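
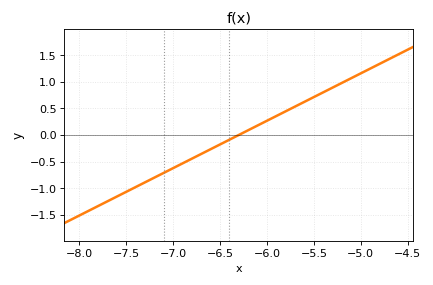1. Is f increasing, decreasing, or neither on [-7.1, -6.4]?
increasing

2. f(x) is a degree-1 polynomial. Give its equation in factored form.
y = 0.89(x + 6.3)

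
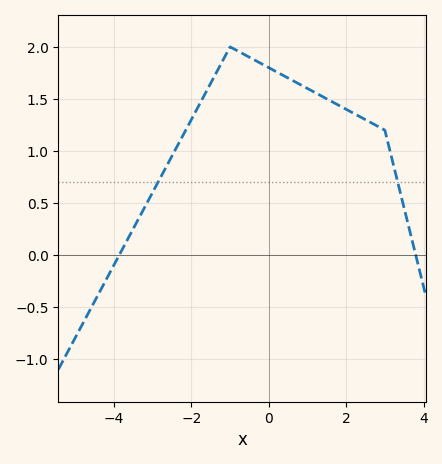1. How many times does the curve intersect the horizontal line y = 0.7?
2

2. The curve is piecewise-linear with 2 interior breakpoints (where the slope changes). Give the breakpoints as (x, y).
(-1, 2); (3, 1.2)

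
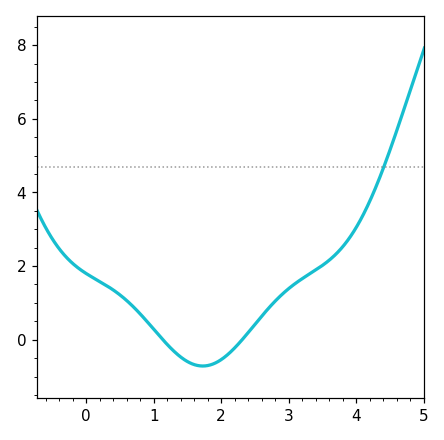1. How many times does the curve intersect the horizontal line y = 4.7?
1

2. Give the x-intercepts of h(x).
1.14, 2.31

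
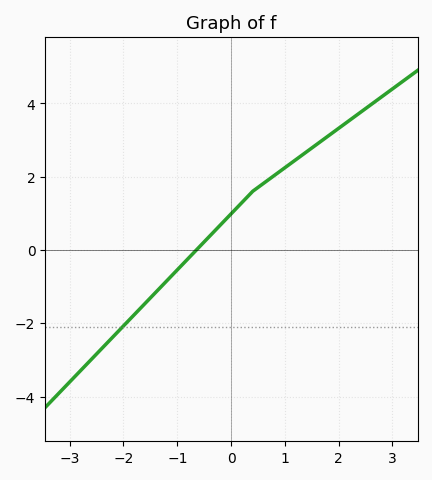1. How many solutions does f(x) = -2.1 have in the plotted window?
1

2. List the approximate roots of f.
-0.6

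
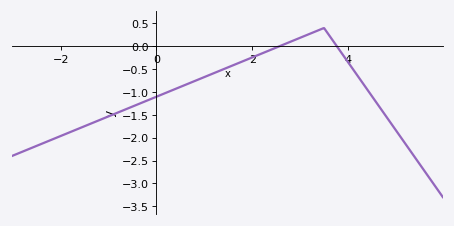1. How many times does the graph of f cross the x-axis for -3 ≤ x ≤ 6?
2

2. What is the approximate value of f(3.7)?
0.102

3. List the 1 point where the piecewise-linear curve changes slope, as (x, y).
(3.5, 0.4)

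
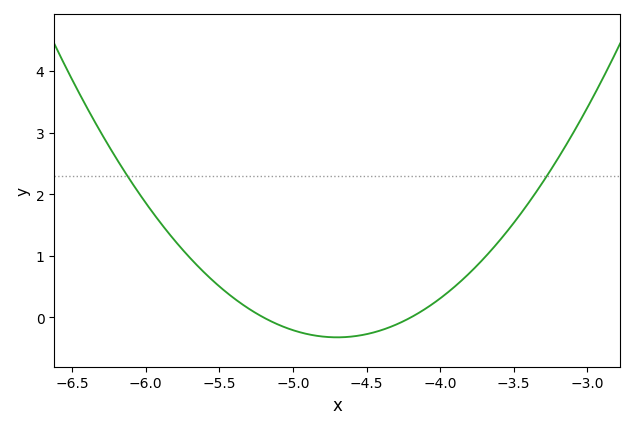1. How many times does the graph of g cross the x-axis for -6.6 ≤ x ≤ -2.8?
2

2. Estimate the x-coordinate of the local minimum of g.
-4.7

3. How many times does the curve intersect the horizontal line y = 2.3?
2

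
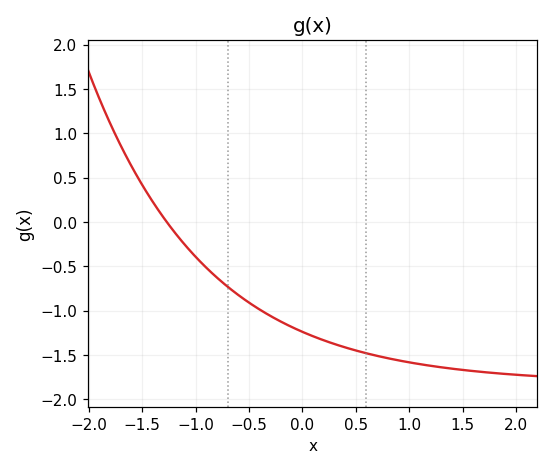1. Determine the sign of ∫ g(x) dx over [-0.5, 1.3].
negative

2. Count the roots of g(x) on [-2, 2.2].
1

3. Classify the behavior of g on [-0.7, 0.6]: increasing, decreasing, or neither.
decreasing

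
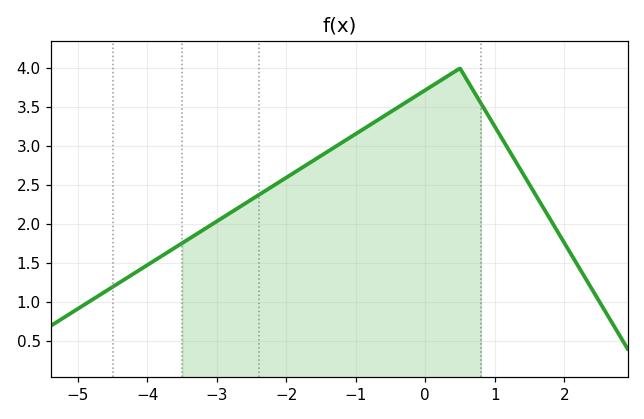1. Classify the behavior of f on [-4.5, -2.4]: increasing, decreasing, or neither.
increasing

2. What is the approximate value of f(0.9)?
3.4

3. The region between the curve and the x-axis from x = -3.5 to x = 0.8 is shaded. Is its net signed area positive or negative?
positive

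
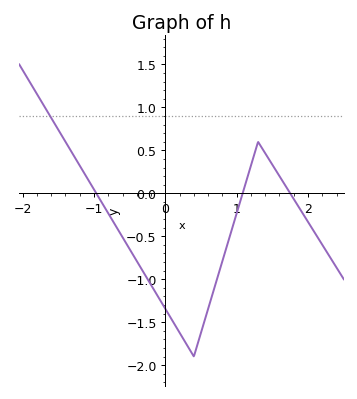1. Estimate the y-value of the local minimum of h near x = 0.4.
-1.9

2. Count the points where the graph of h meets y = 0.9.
1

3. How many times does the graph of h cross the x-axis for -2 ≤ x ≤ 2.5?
3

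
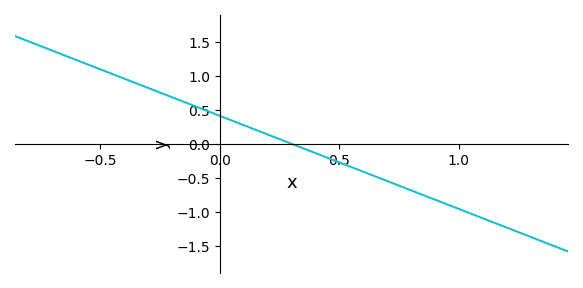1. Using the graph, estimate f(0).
0.4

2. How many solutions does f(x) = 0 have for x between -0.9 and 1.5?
1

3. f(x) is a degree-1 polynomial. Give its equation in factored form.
y = -1.37(x - 0.3)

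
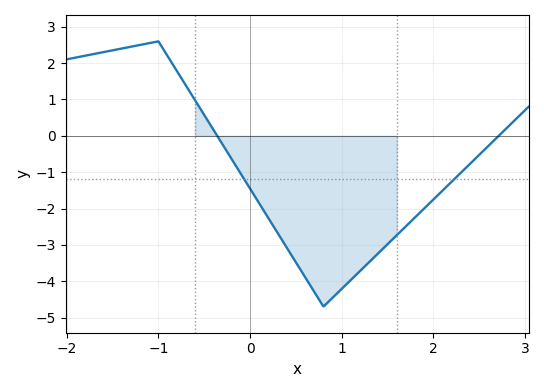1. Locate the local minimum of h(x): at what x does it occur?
0.801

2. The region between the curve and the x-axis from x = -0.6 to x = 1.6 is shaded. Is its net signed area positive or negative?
negative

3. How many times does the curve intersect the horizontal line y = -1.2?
2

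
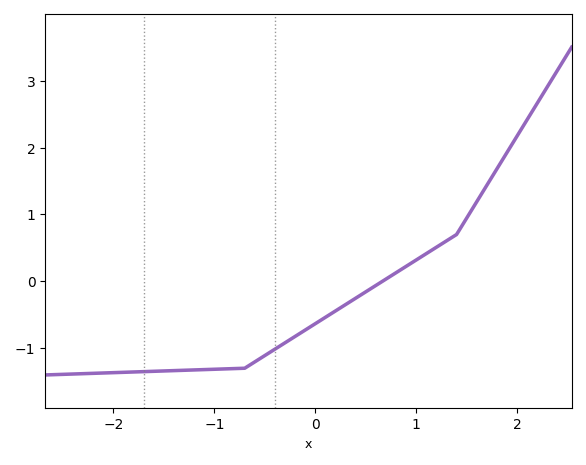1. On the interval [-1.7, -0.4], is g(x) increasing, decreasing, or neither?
increasing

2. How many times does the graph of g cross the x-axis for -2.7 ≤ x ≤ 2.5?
1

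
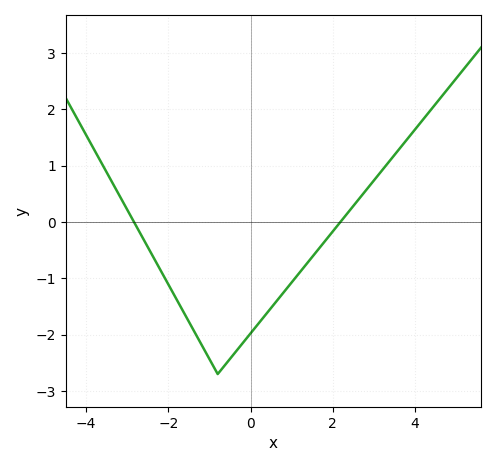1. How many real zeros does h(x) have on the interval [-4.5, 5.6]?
2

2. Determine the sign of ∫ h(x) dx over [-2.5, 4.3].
negative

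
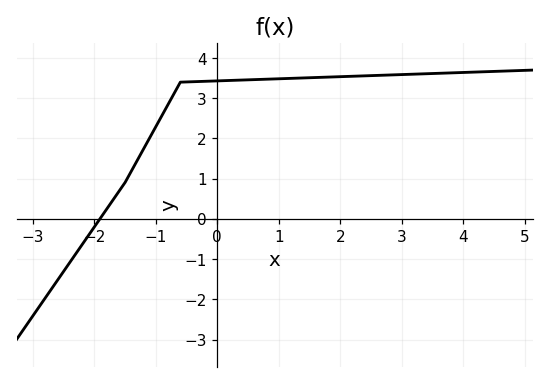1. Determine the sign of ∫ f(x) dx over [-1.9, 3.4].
positive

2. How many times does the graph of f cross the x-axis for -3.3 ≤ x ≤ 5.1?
1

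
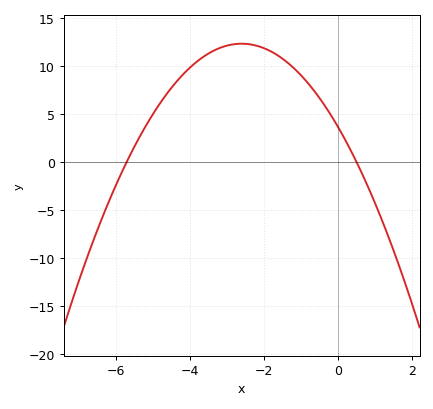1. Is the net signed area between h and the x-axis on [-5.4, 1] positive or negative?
positive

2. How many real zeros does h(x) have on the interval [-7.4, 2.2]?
2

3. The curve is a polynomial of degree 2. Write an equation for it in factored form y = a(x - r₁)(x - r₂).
y = -1.28(x + 5.7)(x - 0.5)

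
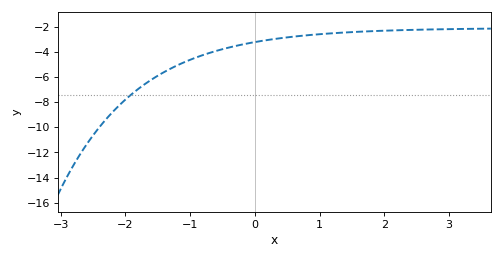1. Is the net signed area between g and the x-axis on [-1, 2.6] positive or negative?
negative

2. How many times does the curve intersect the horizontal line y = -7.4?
1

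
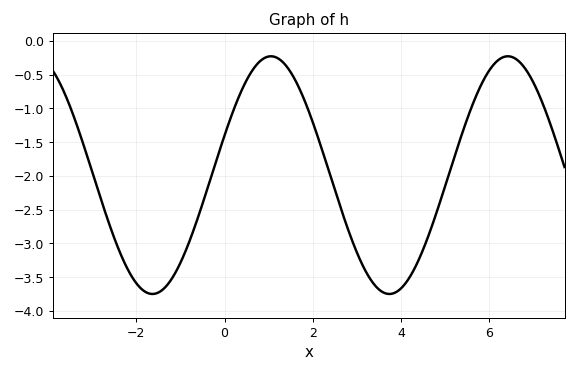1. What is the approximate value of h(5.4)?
-1.34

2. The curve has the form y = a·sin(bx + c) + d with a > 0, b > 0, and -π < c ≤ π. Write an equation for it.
y = 1.76sin(1.17x + 0.342) - 1.99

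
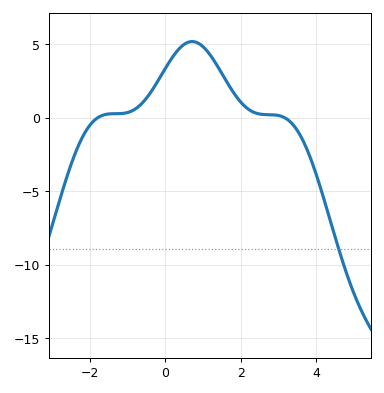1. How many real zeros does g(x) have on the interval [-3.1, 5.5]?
2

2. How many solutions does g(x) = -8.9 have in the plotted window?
1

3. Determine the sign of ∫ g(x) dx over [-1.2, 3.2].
positive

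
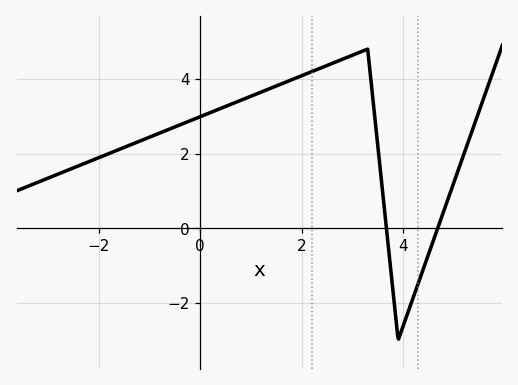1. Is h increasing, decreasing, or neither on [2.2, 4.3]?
neither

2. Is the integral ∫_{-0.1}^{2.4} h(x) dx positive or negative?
positive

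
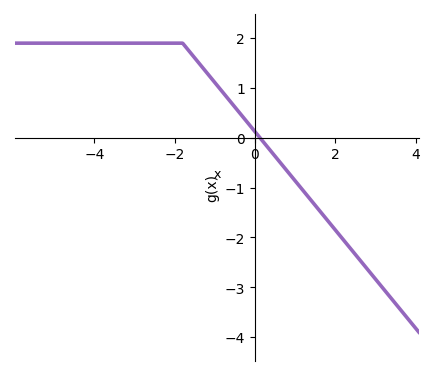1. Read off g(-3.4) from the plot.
1.9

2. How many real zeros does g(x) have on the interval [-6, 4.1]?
1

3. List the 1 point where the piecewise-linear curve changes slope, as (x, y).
(-1.8, 1.9)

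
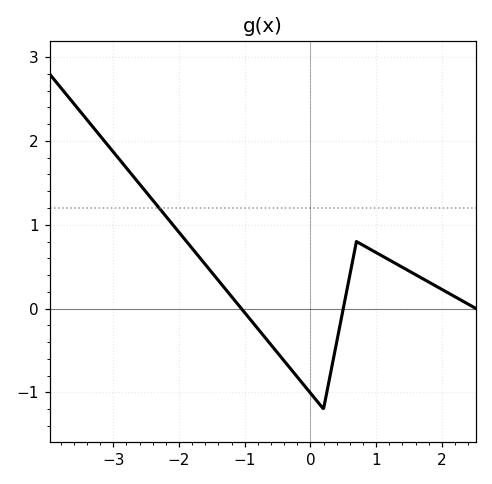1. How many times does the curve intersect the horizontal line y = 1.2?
1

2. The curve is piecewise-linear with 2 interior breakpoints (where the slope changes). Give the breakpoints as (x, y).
(0.2, -1.2); (0.7, 0.8)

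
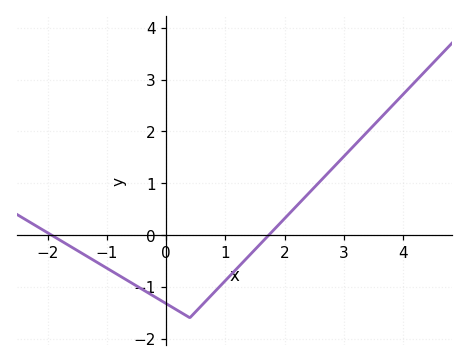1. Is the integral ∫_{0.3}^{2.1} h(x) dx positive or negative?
negative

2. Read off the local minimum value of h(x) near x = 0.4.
-1.6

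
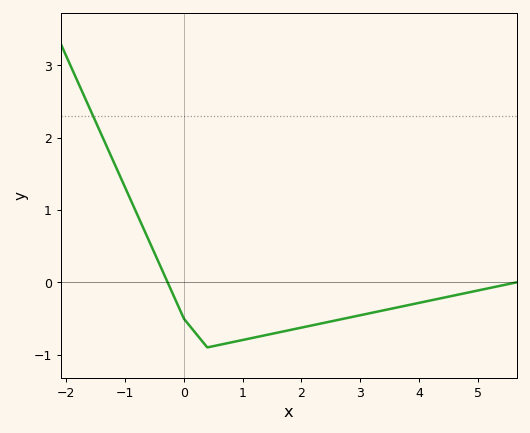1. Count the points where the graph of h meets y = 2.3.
1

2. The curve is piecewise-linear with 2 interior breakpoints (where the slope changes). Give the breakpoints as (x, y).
(0, -0.5); (0.4, -0.9)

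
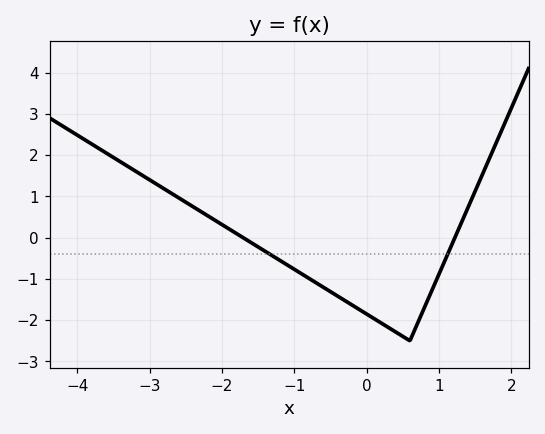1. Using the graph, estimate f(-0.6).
-1.2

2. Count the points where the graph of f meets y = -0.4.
2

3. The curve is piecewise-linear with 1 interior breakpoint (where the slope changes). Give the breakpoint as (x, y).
(0.6, -2.5)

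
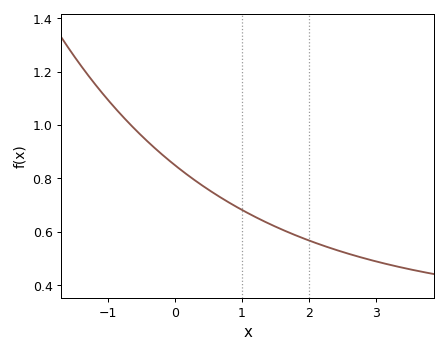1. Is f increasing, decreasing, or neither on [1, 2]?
decreasing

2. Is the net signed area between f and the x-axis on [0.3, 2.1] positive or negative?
positive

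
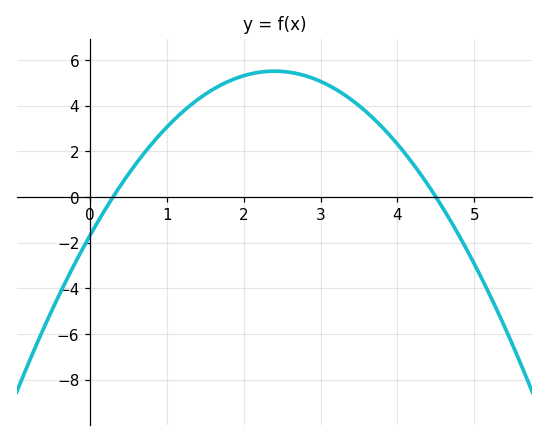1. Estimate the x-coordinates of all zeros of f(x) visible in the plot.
0.3, 4.5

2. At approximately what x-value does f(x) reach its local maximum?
2.4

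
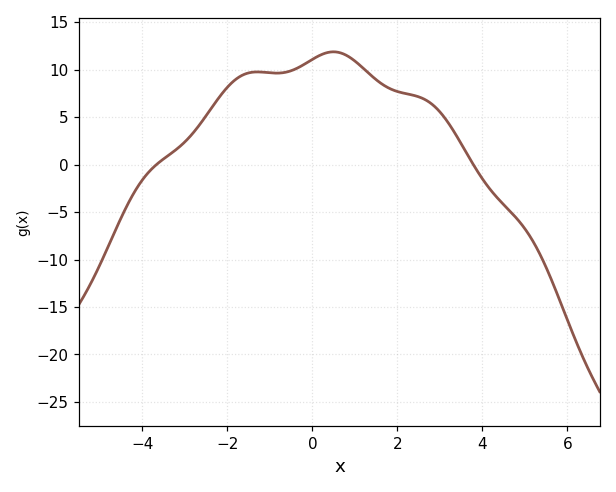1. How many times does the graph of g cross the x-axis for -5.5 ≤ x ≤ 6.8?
2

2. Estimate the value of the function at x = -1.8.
9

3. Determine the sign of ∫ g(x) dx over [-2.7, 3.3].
positive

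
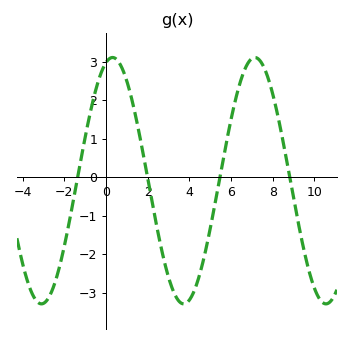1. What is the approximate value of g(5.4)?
-0.2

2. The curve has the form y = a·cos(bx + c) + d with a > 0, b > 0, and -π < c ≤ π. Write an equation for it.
y = 3.2cos(0.92x - 0.29) - 0.09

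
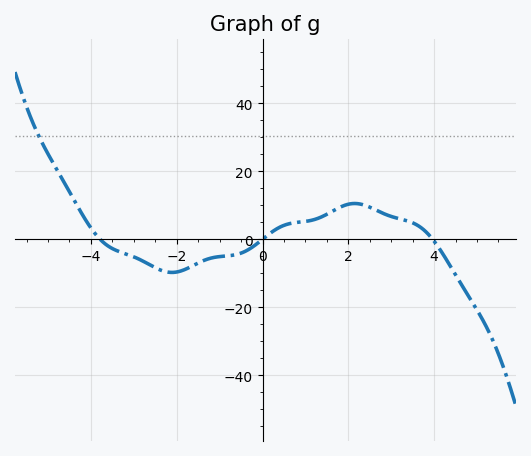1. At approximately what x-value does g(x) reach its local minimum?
-2.2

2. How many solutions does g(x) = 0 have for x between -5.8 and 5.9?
3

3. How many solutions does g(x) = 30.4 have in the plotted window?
1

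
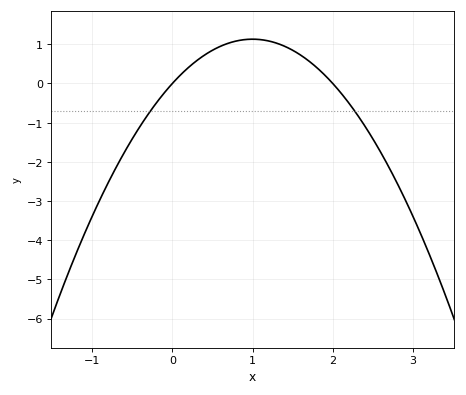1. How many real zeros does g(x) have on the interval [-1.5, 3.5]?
2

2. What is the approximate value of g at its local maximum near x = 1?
1.1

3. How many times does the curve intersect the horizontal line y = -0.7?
2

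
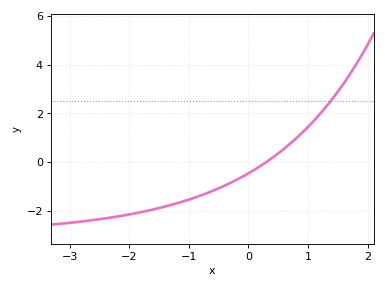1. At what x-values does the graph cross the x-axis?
0.299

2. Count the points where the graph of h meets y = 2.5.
1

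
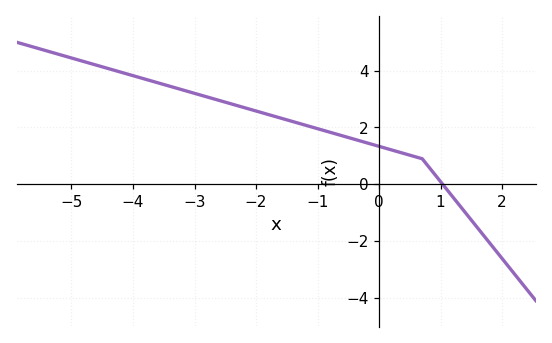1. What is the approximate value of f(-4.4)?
4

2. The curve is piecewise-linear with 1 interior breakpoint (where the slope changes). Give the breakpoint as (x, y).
(0.7, 0.9)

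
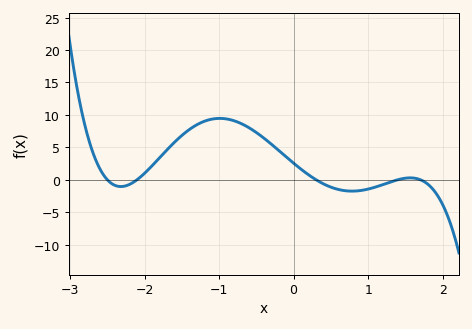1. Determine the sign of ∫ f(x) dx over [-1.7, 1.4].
positive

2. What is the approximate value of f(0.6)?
-1.5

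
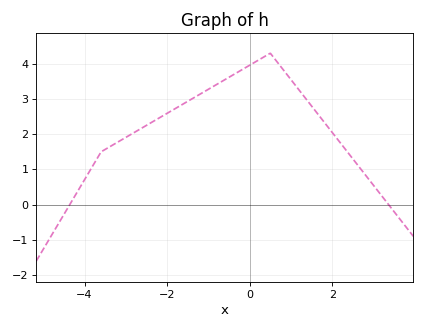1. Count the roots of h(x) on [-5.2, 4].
2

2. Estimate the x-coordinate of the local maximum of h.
0.499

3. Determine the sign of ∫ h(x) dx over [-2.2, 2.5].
positive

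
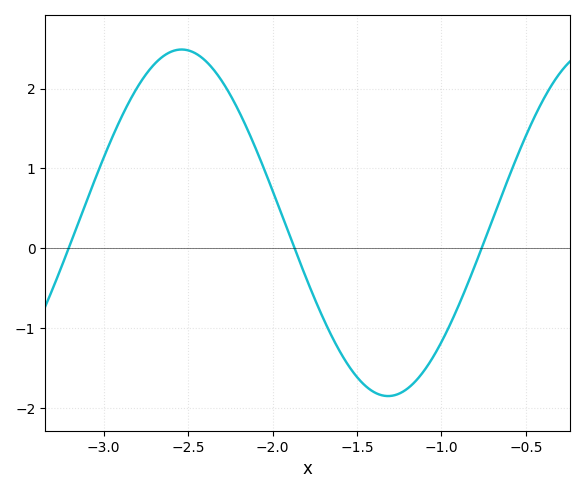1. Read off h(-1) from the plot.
-1.2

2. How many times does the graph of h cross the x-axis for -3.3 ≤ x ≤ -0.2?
3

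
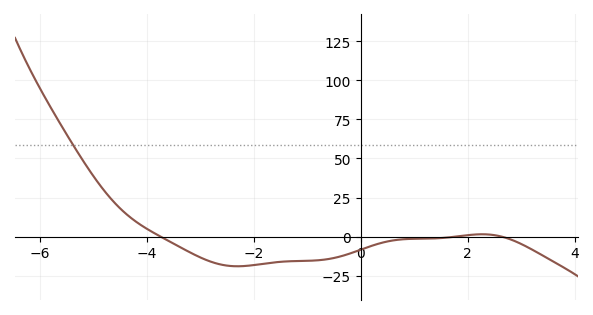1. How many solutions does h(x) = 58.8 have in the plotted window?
1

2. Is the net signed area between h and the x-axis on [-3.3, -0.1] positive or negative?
negative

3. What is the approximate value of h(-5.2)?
49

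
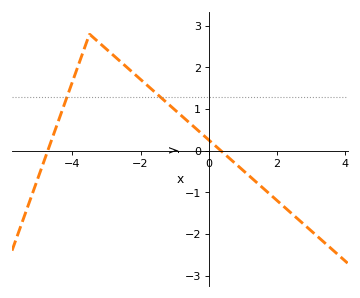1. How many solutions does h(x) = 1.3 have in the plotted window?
2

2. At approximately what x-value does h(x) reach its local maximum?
-3.5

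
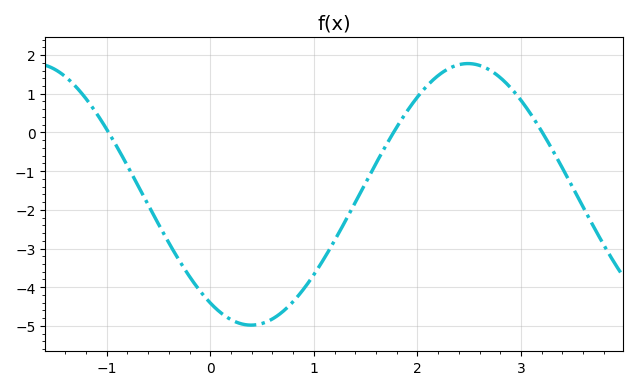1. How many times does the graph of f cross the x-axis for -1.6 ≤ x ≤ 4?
3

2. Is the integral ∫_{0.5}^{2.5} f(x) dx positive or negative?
negative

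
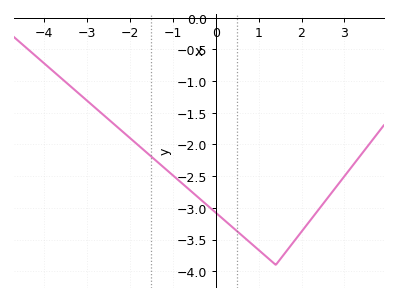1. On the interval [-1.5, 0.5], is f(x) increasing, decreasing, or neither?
decreasing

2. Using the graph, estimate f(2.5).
-2.95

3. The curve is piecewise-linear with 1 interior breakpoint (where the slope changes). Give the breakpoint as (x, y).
(1.4, -3.9)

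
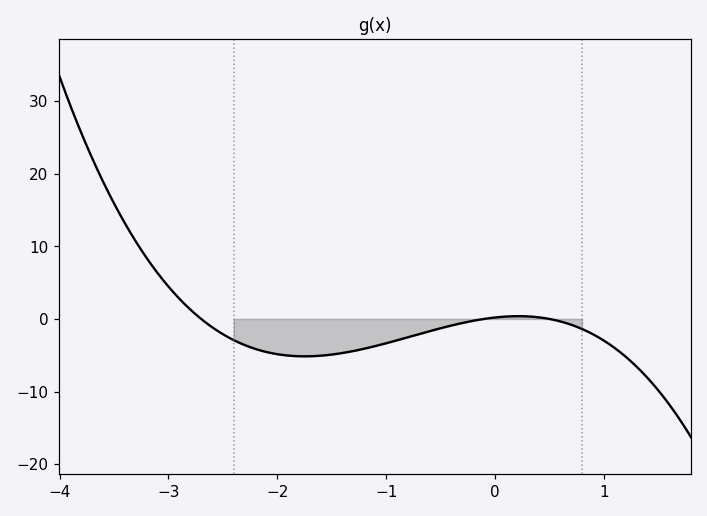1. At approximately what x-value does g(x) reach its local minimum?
-1.7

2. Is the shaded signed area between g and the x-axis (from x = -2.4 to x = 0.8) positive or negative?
negative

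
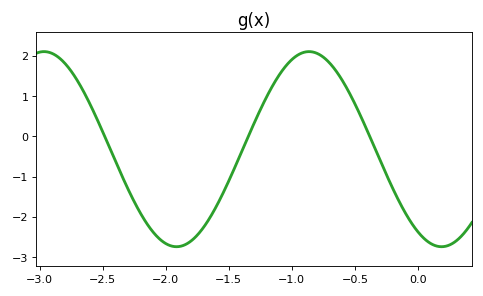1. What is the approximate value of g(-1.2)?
0.976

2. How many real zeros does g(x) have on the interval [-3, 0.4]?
3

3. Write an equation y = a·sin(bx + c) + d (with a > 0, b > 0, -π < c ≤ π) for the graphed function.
y = 2.42sin(2.99x - 2.13) - 0.32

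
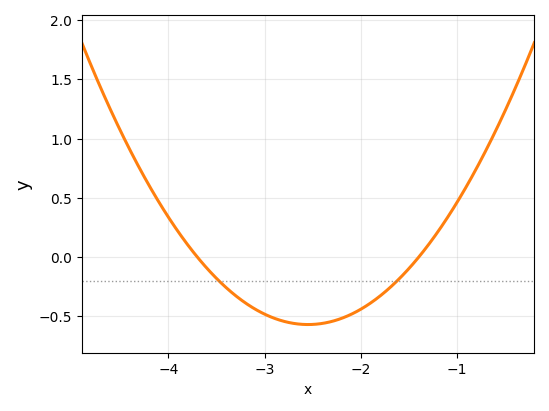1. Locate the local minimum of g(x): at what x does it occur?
-2.55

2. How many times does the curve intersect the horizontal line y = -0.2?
2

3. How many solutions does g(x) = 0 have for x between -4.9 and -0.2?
2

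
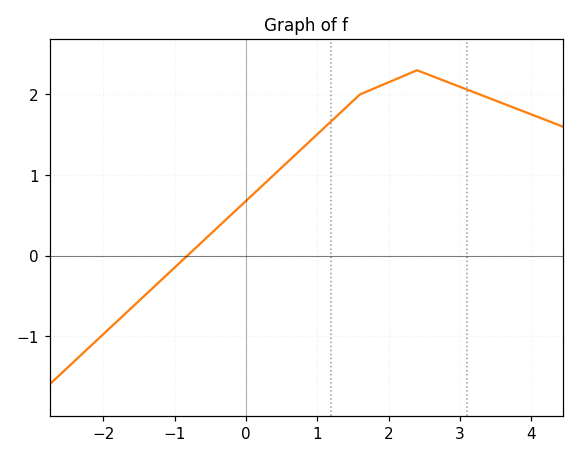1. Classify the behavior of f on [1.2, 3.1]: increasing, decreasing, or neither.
neither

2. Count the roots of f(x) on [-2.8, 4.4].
1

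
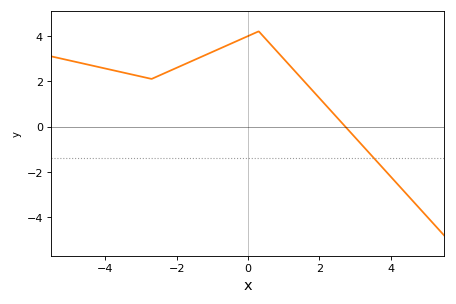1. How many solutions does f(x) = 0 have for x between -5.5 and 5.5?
1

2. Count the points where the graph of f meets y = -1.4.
1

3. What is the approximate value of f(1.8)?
1.6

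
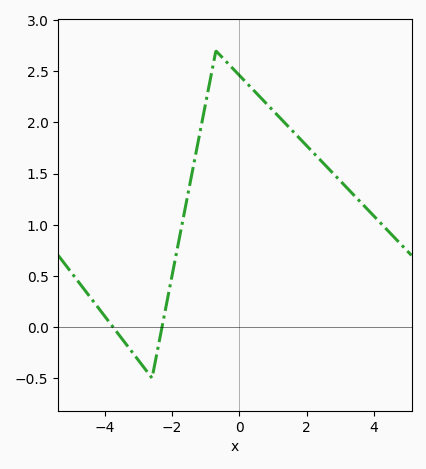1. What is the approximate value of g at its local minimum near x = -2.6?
-0.5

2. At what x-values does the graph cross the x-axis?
-3.8, -2.4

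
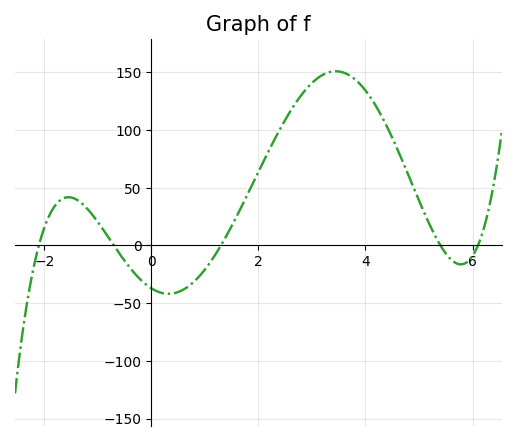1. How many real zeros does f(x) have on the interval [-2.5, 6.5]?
5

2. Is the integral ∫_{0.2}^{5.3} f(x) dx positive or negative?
positive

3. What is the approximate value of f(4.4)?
105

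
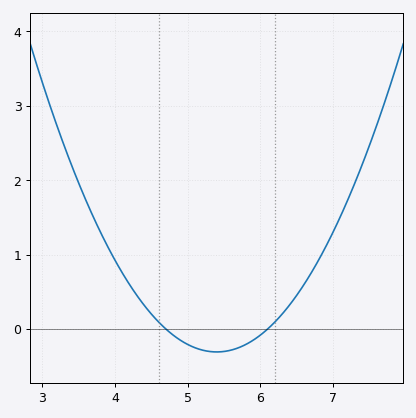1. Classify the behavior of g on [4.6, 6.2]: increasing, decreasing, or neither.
neither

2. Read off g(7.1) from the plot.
1.51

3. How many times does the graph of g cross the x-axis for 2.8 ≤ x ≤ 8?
2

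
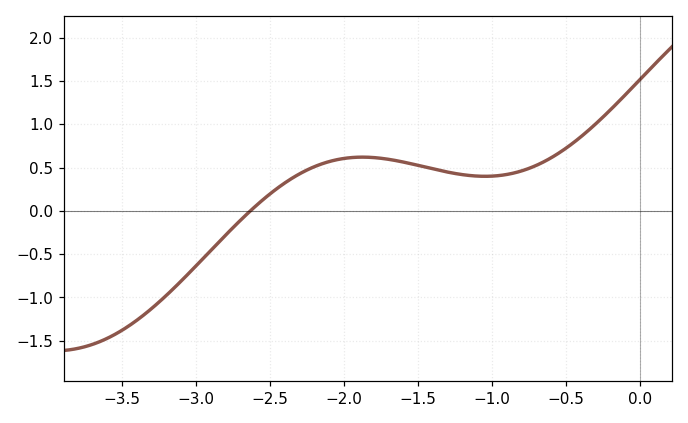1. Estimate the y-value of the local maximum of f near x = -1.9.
0.6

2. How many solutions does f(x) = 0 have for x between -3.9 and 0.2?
1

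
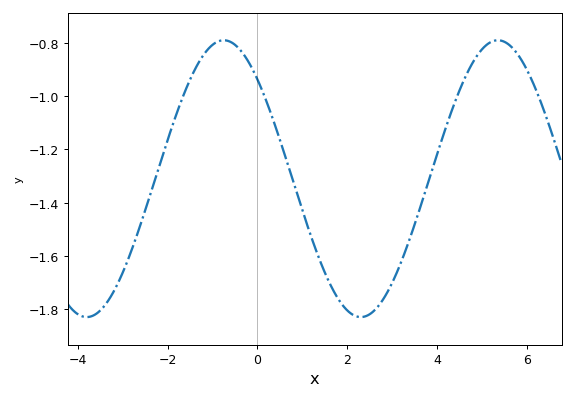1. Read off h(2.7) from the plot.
-1.78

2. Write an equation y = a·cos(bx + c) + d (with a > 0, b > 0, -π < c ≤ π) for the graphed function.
y = 0.52cos(1x + 0.77) - 1.31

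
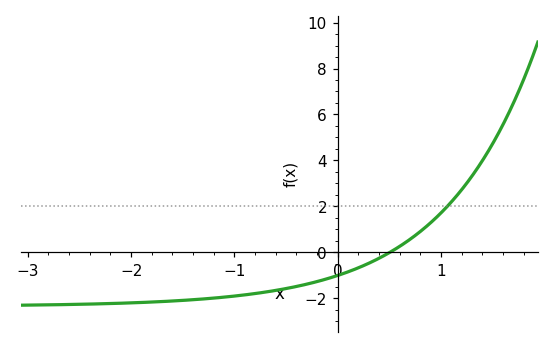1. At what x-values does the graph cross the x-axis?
0.5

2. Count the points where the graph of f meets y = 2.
1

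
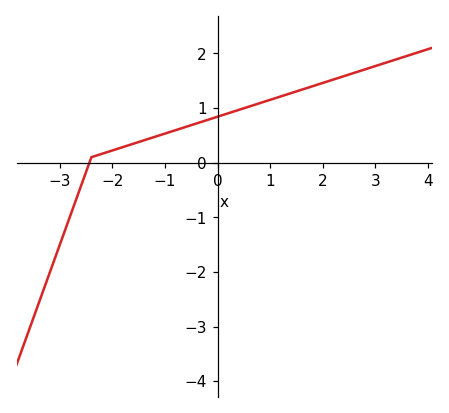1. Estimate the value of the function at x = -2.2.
0.2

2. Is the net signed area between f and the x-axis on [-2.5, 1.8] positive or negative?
positive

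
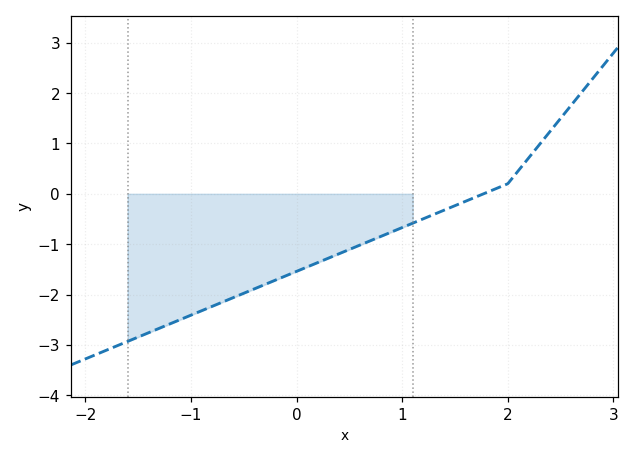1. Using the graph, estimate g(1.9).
0.113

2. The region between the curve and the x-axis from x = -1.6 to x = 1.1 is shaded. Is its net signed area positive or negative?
negative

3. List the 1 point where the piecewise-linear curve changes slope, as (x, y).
(2, 0.2)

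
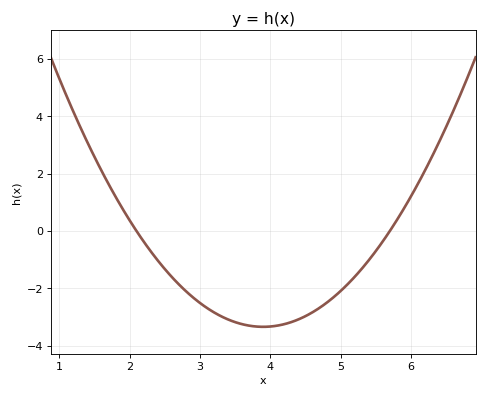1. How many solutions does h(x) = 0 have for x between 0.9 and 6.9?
2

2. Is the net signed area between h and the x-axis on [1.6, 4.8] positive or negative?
negative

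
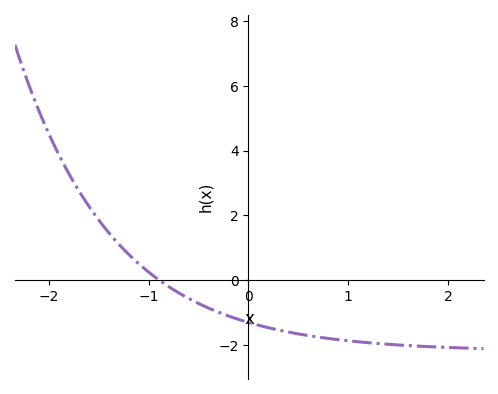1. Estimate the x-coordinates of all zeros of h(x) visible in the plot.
-0.892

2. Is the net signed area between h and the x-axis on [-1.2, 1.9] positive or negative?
negative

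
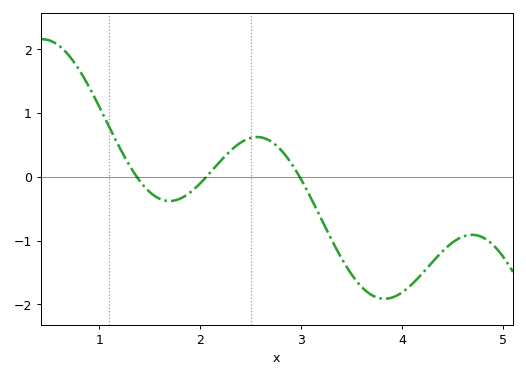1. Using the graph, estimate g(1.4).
-0.1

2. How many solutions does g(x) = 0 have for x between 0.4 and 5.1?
3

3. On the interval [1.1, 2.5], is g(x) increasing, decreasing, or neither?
neither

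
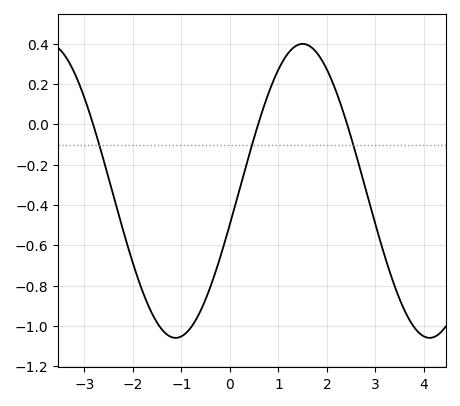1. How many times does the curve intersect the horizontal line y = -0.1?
3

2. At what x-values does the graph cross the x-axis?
-2.8, 0.6, 2.4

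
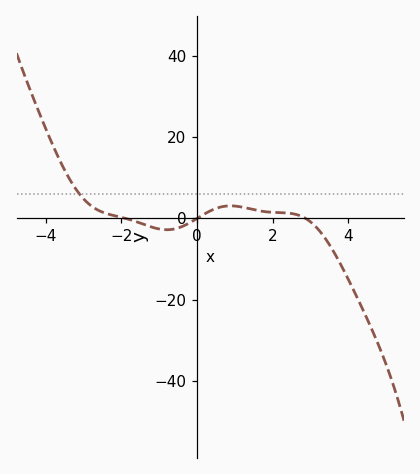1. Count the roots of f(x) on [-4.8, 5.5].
3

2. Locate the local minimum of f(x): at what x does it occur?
-0.799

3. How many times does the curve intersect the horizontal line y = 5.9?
1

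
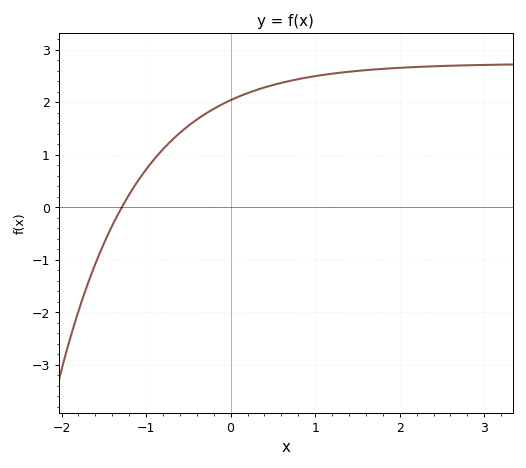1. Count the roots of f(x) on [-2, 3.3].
1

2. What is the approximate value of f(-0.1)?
1.96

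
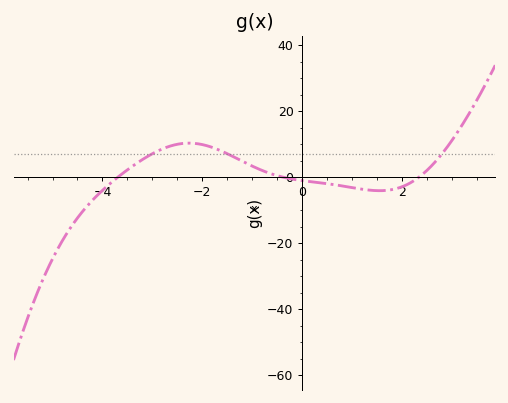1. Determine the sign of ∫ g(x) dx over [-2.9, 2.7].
positive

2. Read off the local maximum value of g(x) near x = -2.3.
10.3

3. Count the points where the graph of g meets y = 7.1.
3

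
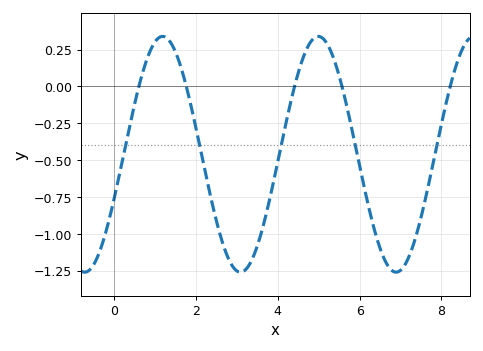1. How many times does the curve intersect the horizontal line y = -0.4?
5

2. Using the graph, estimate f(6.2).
-0.791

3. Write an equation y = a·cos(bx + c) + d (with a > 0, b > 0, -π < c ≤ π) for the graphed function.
y = 0.8cos(1.65x - 1.95) - 0.46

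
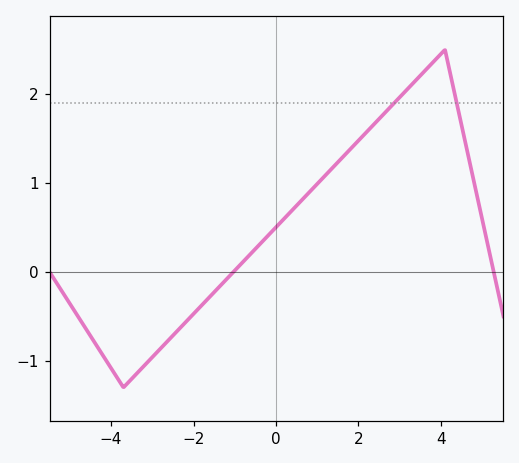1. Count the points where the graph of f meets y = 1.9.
2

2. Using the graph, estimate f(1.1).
1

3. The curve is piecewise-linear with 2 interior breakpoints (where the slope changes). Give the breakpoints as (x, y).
(-3.7, -1.3); (4.1, 2.5)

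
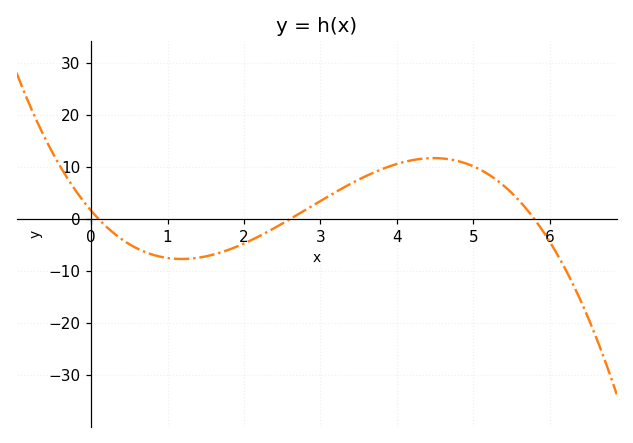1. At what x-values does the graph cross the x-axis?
0.1, 2.6, 5.8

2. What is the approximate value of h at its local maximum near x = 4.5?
11.7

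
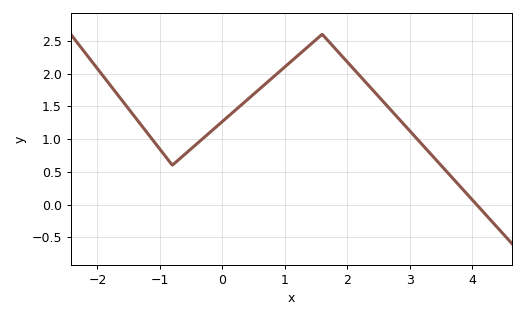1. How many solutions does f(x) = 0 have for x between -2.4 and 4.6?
1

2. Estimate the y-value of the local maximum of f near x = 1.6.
2.6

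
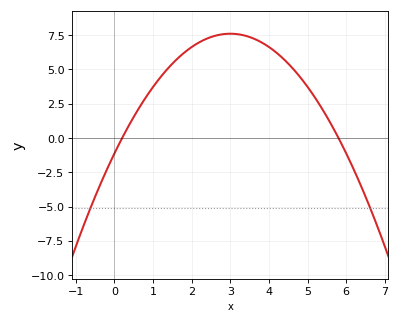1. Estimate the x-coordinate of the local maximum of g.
3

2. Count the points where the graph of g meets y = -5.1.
2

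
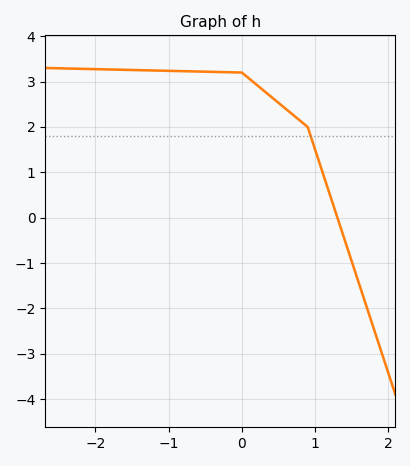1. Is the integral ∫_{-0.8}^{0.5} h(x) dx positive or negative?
positive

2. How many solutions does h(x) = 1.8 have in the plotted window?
1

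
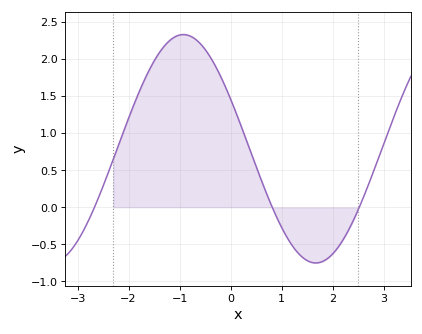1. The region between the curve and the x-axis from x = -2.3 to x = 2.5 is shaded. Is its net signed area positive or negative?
positive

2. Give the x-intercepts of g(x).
-2.67, 0.818, 2.52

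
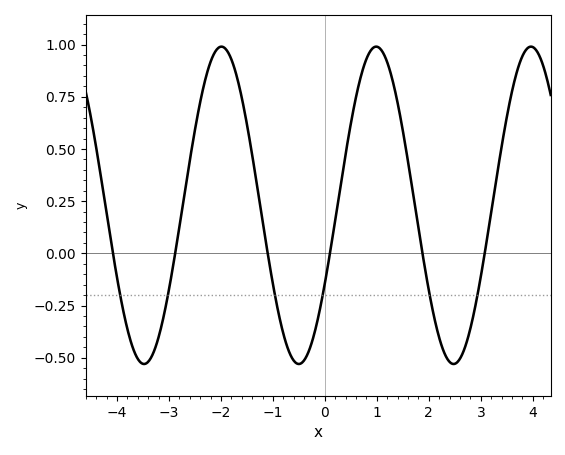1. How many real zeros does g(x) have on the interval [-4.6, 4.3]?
6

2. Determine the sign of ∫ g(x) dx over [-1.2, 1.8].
positive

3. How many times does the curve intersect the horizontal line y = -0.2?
6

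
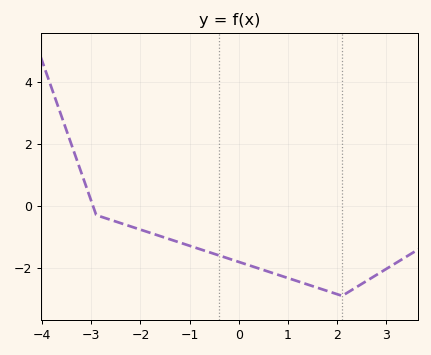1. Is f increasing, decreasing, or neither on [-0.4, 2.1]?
decreasing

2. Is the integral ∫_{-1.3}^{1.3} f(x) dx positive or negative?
negative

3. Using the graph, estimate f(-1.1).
-1.2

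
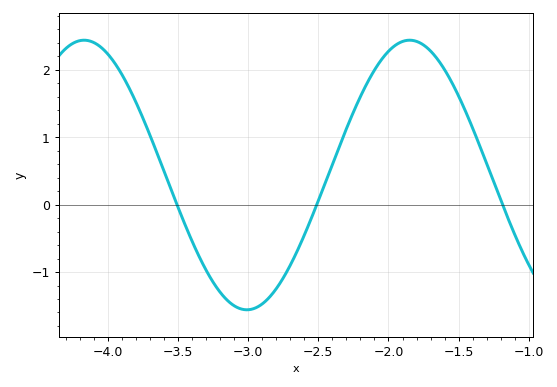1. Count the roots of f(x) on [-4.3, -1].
3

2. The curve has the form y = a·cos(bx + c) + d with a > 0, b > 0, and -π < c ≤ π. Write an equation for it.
y = 2cos(2.7x - 1.3) + 0.44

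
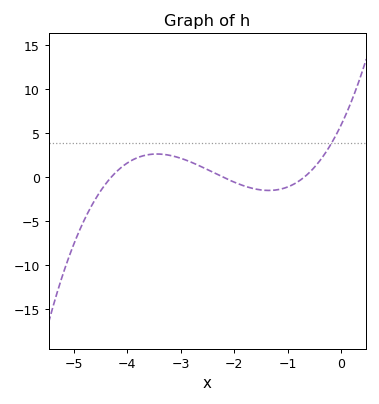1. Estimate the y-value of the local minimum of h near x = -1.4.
-1.48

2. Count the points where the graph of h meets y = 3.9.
1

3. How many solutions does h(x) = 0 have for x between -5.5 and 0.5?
3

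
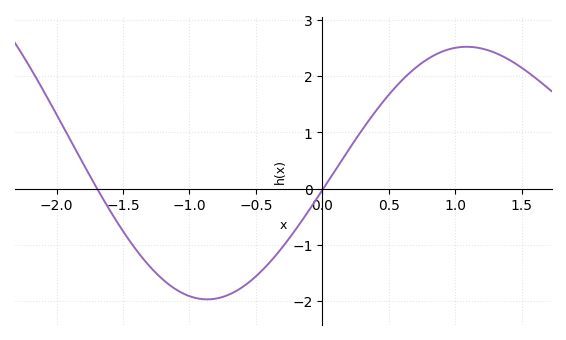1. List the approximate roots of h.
-1.7, 0.007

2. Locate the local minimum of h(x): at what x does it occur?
-0.868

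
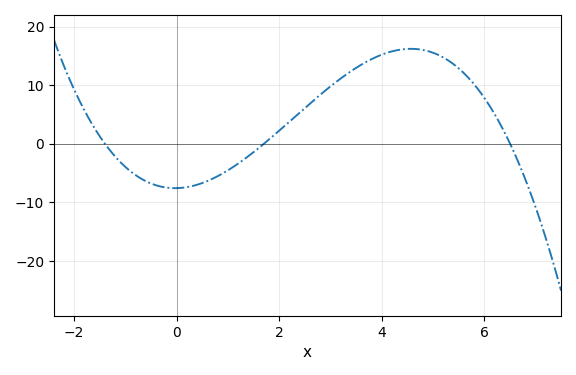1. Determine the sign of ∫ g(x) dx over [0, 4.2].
positive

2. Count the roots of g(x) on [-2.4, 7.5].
3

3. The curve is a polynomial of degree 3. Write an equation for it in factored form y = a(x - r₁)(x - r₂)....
y = -0.49(x + 1.4)(x - 1.7)(x - 6.5)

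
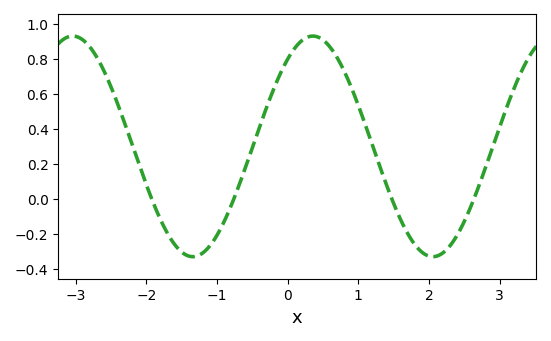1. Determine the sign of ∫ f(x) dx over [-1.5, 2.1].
positive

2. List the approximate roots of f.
-1.92, -0.761, 1.47, 2.64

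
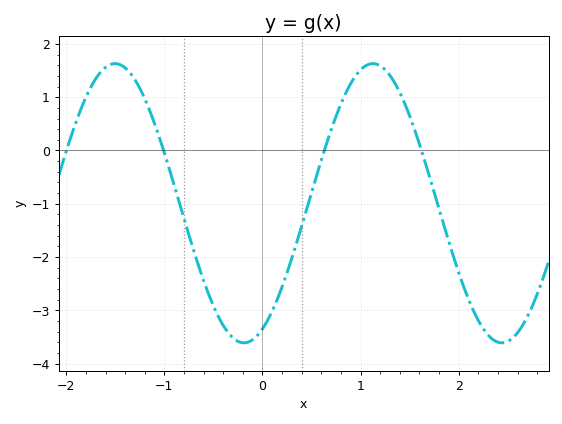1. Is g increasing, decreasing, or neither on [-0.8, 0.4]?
neither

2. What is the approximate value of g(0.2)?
-2.6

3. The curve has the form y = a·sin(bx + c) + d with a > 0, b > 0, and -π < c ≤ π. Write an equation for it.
y = 2.62sin(2.4x - 1.1) - 0.99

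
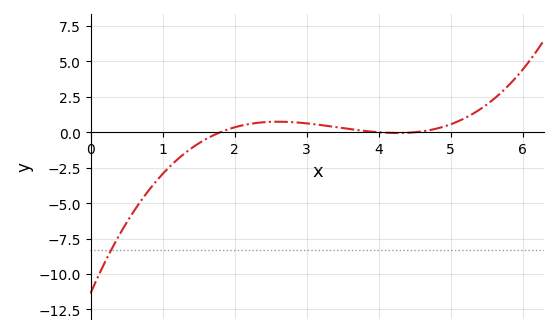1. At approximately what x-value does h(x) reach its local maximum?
2.6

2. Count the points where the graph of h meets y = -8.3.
1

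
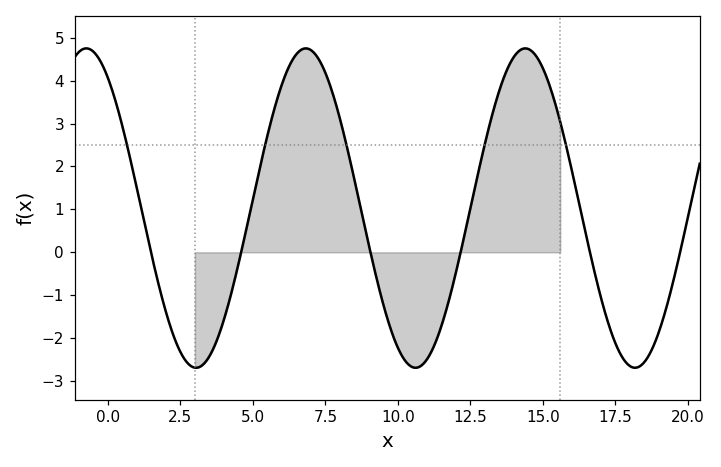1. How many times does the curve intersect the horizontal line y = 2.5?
5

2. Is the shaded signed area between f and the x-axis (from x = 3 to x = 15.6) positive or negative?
positive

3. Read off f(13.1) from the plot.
2.8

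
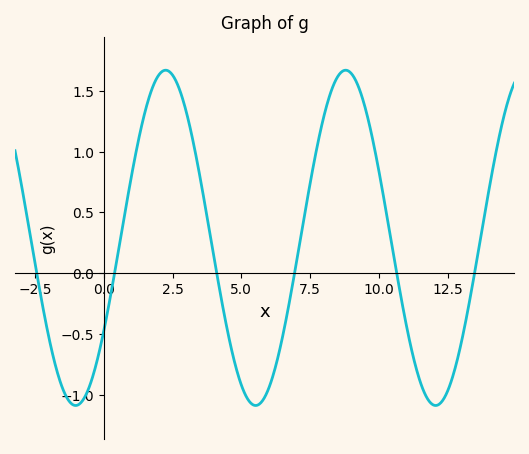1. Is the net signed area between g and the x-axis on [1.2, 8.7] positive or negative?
positive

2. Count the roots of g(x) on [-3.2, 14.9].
6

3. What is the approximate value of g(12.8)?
-0.763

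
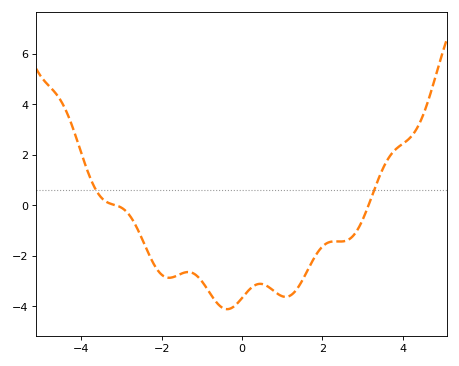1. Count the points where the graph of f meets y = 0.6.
2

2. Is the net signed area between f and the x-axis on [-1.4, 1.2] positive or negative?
negative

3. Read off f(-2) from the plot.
-2.74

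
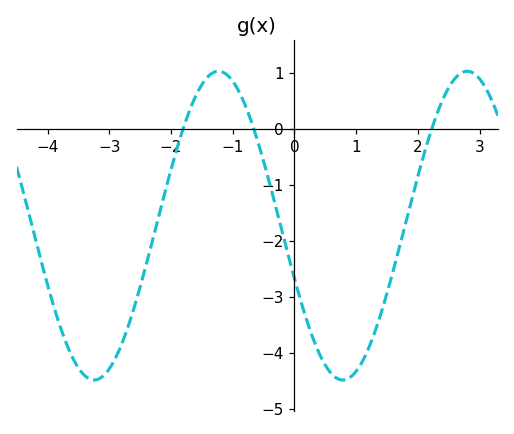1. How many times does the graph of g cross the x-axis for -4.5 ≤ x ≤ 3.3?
3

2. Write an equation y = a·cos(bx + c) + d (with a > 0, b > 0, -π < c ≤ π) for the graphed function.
y = 2.76cos(1.6x + 1.9) - 1.73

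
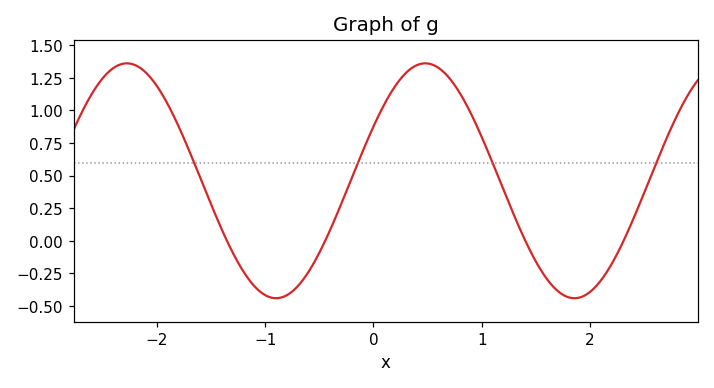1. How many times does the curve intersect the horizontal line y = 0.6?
4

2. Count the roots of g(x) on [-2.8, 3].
4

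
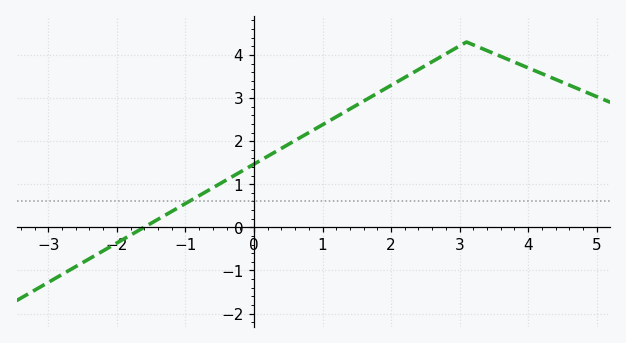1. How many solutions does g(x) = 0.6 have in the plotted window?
1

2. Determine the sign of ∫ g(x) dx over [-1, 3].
positive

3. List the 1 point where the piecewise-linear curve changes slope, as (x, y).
(3.1, 4.3)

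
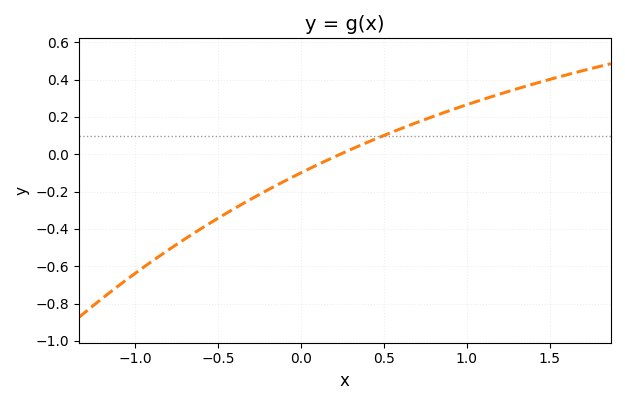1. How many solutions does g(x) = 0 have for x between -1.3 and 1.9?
1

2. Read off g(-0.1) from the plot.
-0.14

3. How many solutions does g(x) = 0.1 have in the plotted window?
1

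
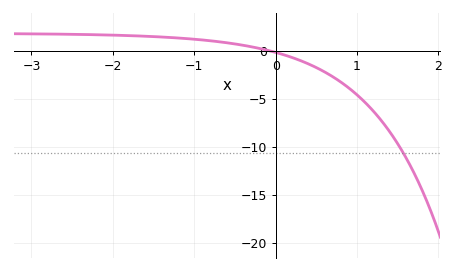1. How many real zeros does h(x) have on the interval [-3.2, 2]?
1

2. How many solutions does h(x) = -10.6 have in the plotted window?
1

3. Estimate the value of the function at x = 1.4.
-8.5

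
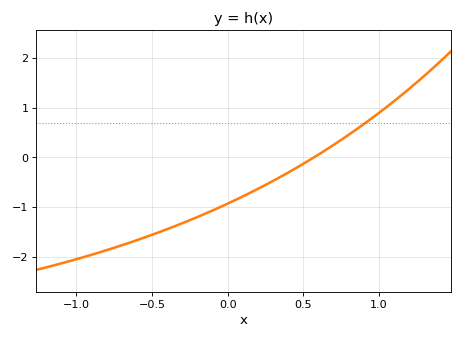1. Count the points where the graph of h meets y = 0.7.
1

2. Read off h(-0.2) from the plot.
-1.2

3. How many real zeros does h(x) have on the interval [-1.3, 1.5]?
1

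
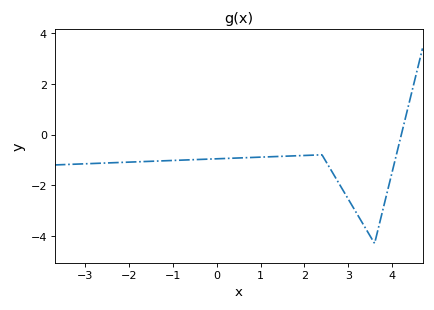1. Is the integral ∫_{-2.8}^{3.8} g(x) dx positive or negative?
negative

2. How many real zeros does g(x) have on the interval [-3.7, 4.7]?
1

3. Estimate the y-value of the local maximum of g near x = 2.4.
-0.8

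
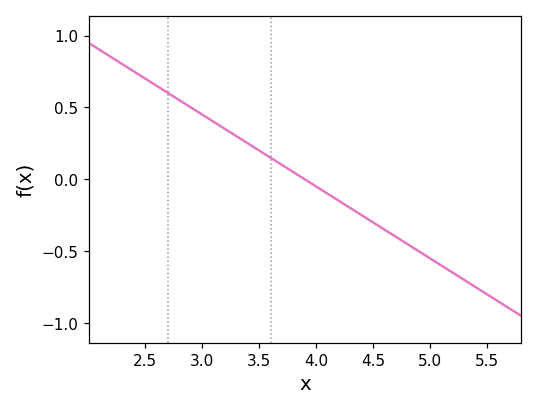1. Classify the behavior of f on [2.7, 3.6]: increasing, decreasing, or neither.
decreasing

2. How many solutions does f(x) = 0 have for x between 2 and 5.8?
1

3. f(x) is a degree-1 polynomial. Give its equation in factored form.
y = -0.5(x - 3.9)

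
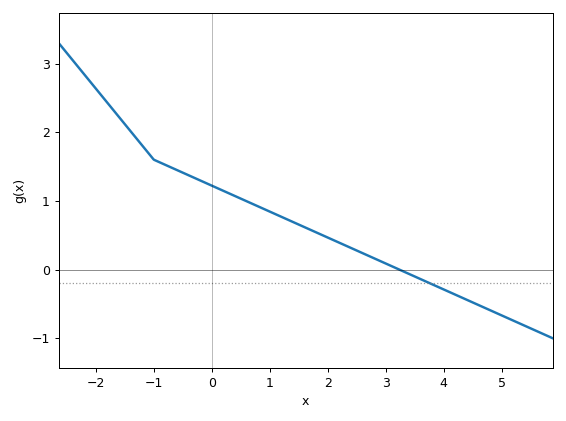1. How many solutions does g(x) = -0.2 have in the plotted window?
1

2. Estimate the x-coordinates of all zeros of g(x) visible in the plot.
3.2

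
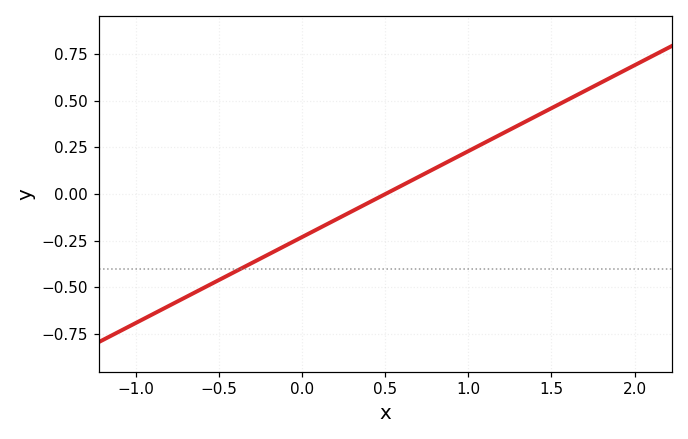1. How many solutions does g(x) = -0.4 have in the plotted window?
1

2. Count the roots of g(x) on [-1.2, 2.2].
1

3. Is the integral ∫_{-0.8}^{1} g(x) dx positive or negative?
negative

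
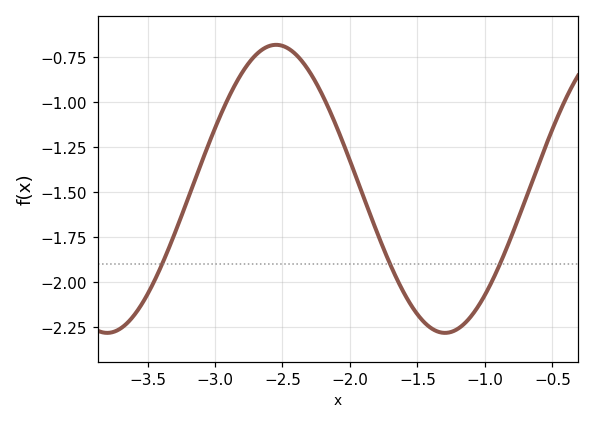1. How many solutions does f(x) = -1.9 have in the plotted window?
3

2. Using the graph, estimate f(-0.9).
-1.92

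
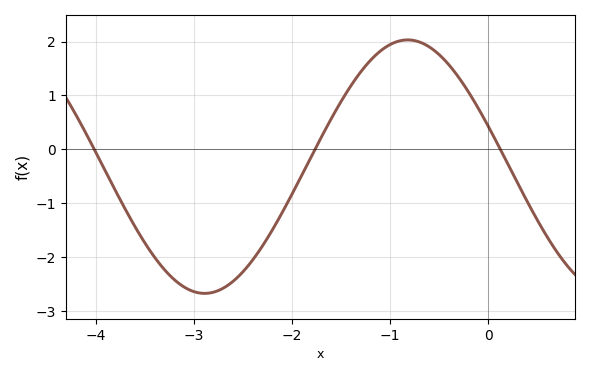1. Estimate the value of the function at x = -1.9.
-0.5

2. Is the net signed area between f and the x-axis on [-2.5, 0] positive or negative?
positive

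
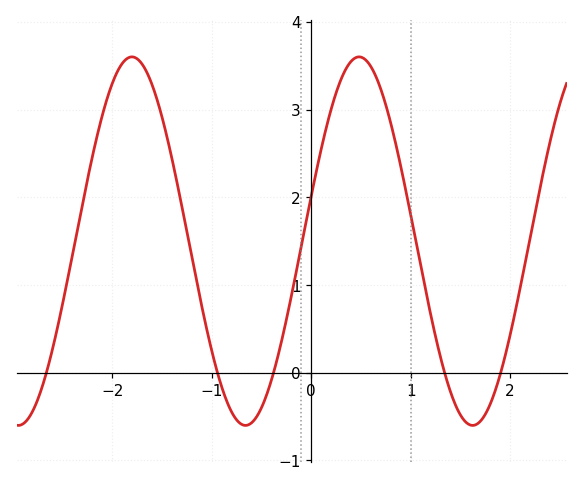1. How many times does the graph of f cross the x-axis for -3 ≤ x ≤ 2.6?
5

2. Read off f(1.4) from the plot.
-0.2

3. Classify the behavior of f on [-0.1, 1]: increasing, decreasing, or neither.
neither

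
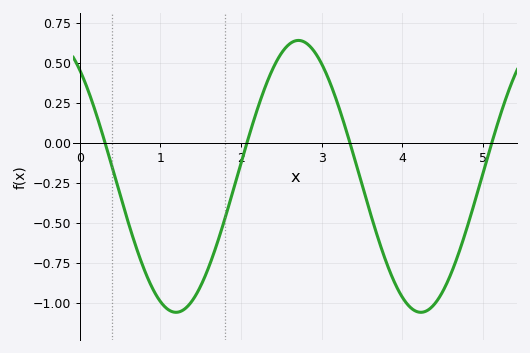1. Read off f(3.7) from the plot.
-0.6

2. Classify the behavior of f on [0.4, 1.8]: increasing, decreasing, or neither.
neither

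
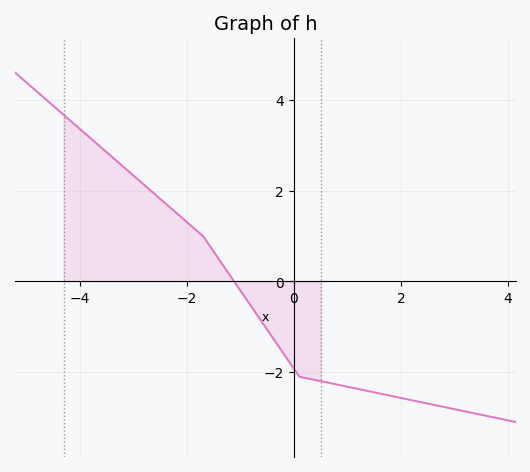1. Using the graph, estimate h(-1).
-0.206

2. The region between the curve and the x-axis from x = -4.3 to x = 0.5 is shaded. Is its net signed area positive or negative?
positive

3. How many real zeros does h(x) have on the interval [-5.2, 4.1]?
1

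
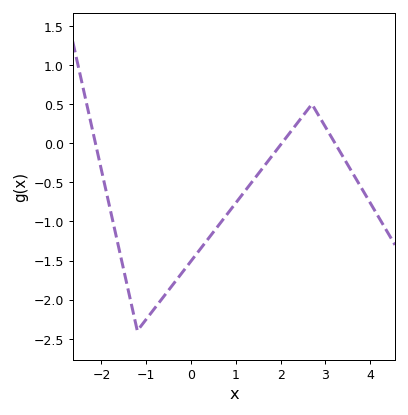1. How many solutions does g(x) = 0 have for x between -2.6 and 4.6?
3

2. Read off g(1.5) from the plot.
-0.392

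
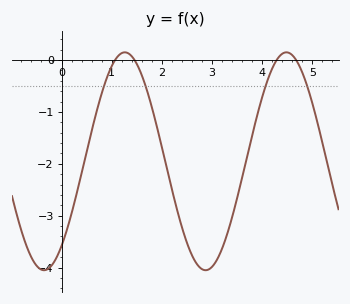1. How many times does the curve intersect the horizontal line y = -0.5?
4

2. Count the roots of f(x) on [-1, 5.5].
4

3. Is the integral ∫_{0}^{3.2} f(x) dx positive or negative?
negative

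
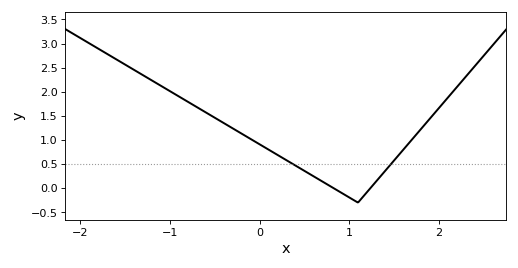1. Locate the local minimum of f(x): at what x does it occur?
1.1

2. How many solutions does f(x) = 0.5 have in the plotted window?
2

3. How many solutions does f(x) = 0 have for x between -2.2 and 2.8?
2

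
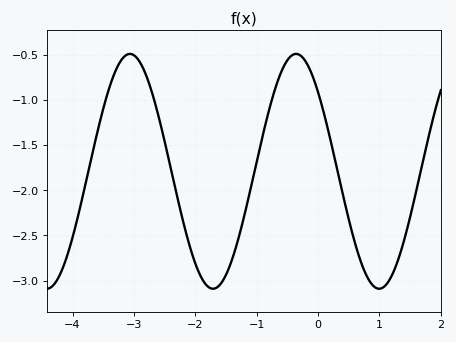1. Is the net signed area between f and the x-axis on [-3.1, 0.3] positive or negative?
negative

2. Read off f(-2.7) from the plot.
-0.93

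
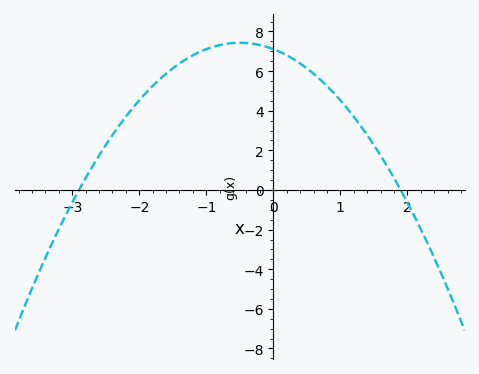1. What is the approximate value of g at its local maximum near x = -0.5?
7.4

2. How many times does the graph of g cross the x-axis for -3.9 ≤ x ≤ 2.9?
2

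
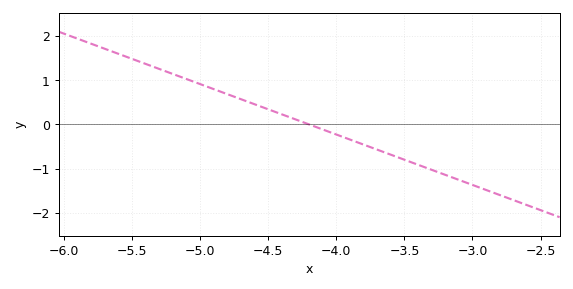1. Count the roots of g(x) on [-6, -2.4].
1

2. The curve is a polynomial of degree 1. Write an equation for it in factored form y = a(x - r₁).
y = -1.14(x + 4.2)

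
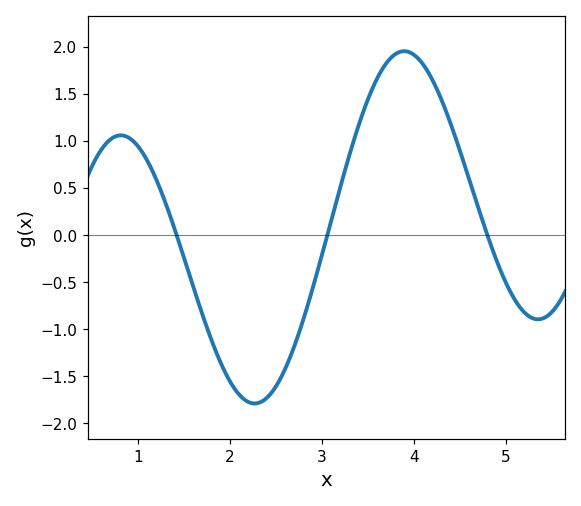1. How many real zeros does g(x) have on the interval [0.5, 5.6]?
3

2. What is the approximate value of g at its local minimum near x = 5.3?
-0.9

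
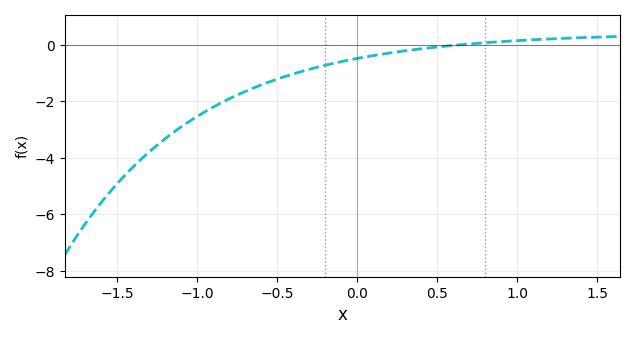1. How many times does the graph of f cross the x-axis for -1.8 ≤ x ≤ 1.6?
1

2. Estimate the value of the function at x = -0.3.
-0.8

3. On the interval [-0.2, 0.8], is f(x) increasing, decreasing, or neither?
increasing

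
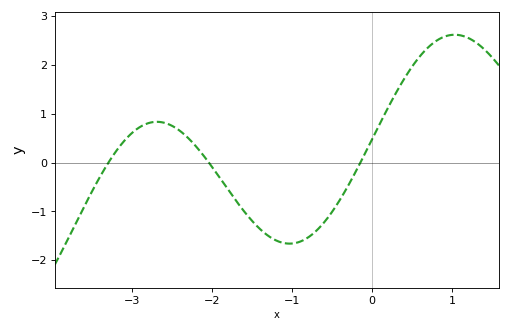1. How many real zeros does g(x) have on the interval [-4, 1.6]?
3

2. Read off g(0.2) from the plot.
1.1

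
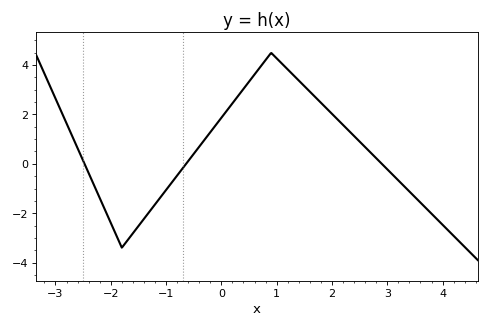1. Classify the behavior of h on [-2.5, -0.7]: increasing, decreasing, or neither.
neither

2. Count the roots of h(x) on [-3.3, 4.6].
3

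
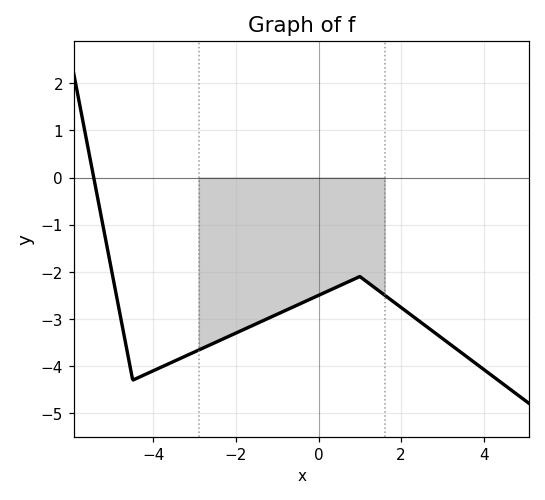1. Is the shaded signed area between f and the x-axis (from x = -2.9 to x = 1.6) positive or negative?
negative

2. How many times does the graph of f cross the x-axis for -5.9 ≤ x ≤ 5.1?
1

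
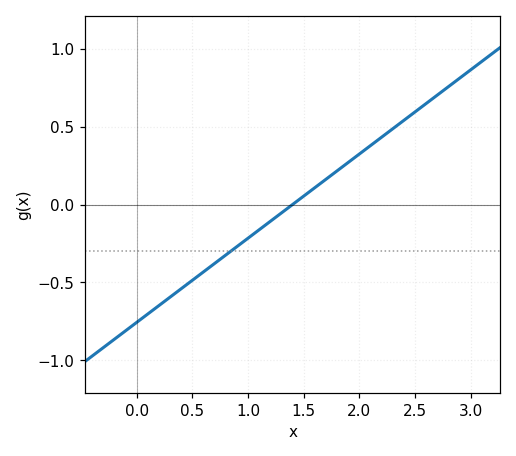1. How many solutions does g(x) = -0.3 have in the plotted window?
1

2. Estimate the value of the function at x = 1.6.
0.1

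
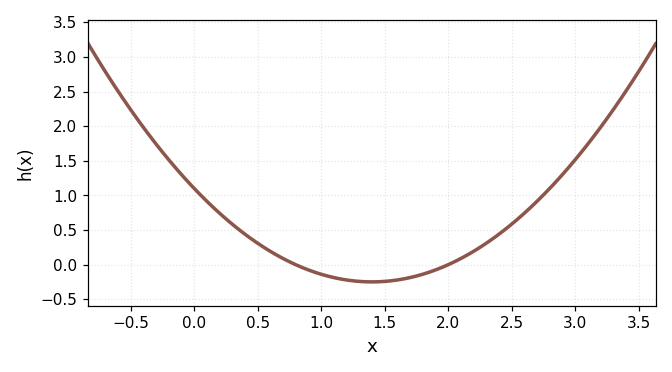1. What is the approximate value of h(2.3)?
0.31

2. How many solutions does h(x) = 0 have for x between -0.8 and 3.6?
2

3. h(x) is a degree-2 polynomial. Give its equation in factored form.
y = 0.69(x - 0.8)(x - 2)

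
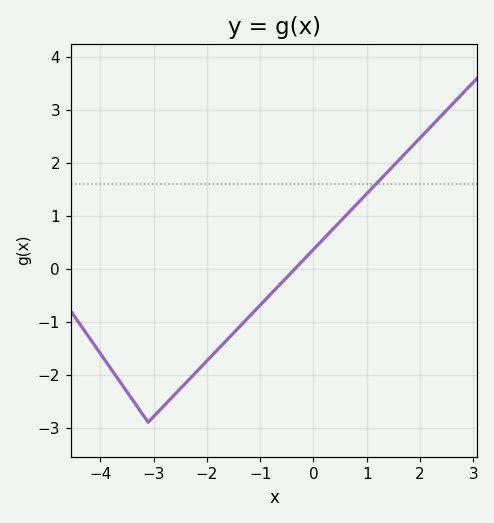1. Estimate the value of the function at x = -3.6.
-2.2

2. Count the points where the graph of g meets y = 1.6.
1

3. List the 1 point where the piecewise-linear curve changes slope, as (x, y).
(-3.1, -2.9)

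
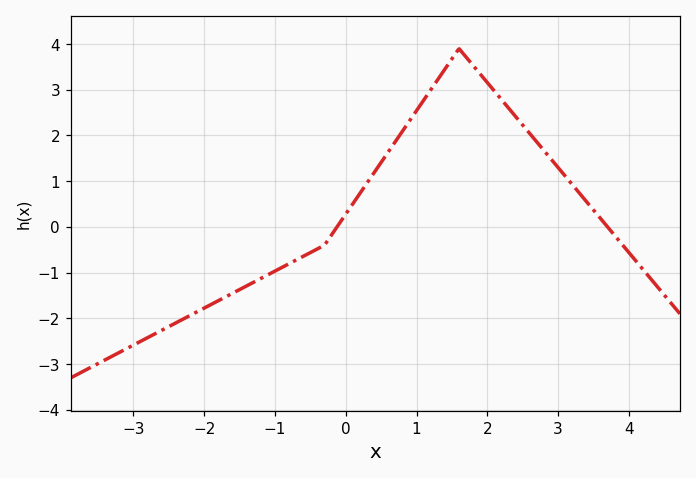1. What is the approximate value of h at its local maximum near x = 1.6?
3.9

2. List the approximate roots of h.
-0.123, 3.7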